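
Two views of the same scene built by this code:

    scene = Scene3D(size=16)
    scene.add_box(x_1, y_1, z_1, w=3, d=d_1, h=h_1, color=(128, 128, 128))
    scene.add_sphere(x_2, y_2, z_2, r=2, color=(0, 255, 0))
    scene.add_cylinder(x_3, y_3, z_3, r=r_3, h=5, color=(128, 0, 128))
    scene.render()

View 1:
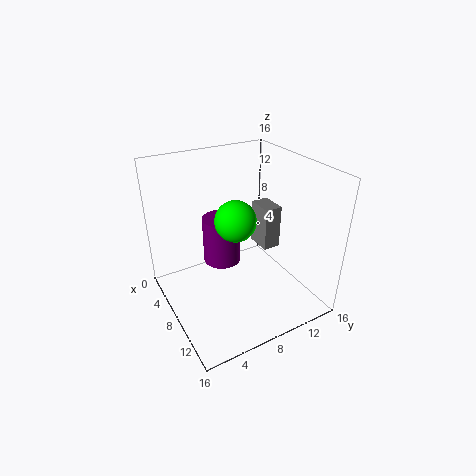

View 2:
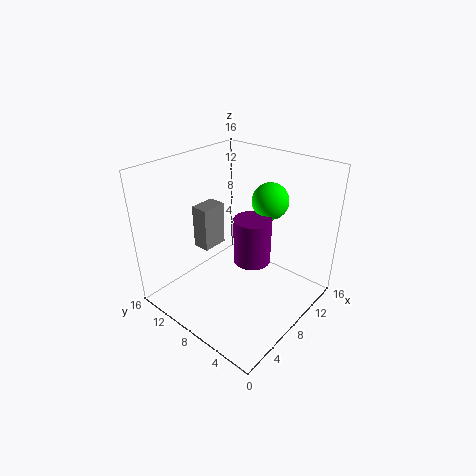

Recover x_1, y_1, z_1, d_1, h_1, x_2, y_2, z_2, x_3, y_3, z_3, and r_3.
x_1 = 6
y_1 = 11
z_1 = 6
d_1 = 2
h_1 = 5
x_2 = 11
y_2 = 6
z_2 = 12
x_3 = 8
y_3 = 6
z_3 = 6
r_3 = 2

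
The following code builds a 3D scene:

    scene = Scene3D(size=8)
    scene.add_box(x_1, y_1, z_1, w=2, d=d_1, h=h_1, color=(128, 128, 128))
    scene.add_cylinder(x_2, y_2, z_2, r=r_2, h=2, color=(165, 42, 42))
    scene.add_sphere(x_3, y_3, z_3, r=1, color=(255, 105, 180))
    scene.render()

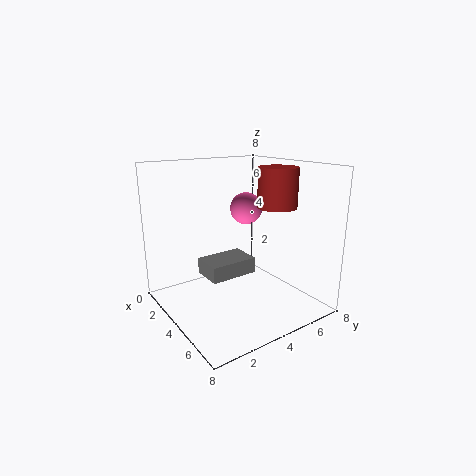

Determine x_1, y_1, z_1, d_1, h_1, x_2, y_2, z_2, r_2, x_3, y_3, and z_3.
x_1 = 1; y_1 = 3; z_1 = 1; d_1 = 3; h_1 = 1; x_2 = 6; y_2 = 5; z_2 = 6; r_2 = 1; x_3 = 2; y_3 = 6; z_3 = 5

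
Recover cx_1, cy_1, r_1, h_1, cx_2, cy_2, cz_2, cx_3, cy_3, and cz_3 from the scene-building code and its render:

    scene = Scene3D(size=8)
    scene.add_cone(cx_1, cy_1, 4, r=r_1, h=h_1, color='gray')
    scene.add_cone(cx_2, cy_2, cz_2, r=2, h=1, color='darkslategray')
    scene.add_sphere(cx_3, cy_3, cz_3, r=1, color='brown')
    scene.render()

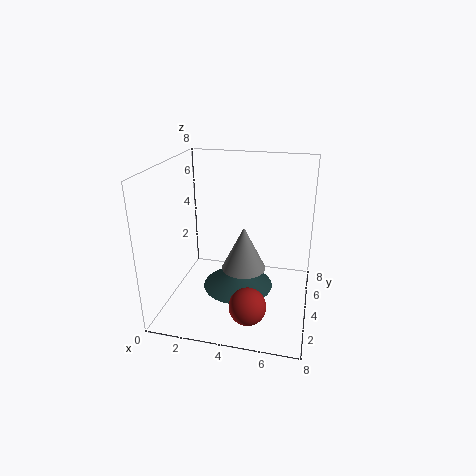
cx_1 = 5, cy_1 = 1, r_1 = 1, h_1 = 2, cx_2 = 4, cy_2 = 4, cz_2 = 1, cx_3 = 5, cy_3 = 2, cz_3 = 1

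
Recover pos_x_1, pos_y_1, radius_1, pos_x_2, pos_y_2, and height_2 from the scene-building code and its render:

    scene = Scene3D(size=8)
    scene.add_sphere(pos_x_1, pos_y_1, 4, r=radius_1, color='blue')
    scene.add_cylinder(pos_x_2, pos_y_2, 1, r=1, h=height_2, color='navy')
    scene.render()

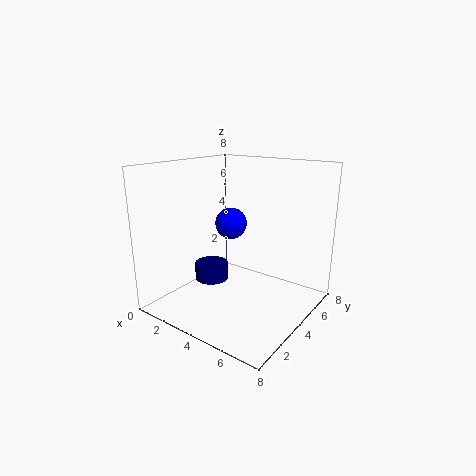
pos_x_1 = 2, pos_y_1 = 6, radius_1 = 1, pos_x_2 = 2, pos_y_2 = 4, height_2 = 1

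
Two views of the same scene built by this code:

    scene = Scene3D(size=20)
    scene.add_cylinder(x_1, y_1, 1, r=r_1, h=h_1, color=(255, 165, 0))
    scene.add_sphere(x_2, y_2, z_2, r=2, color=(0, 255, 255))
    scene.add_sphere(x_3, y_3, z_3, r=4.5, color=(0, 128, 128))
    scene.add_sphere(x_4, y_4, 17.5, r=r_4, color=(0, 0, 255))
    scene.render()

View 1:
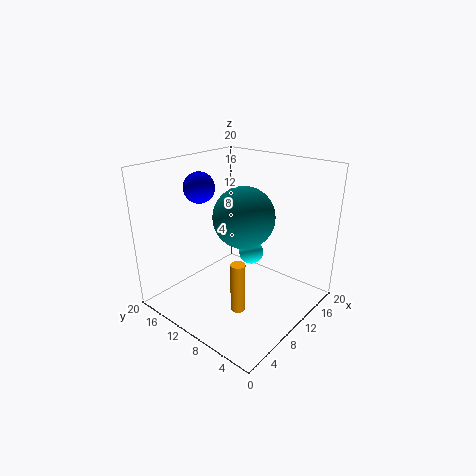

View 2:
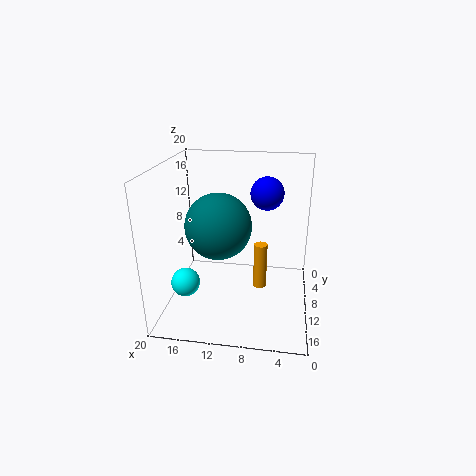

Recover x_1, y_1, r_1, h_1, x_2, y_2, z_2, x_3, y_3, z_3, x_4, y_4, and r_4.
x_1 = 7
y_1 = 7.5
r_1 = 1
h_1 = 7
x_2 = 17
y_2 = 13
z_2 = 4
x_3 = 12.5
y_3 = 11
z_3 = 12
x_4 = 6
y_4 = 13
r_4 = 2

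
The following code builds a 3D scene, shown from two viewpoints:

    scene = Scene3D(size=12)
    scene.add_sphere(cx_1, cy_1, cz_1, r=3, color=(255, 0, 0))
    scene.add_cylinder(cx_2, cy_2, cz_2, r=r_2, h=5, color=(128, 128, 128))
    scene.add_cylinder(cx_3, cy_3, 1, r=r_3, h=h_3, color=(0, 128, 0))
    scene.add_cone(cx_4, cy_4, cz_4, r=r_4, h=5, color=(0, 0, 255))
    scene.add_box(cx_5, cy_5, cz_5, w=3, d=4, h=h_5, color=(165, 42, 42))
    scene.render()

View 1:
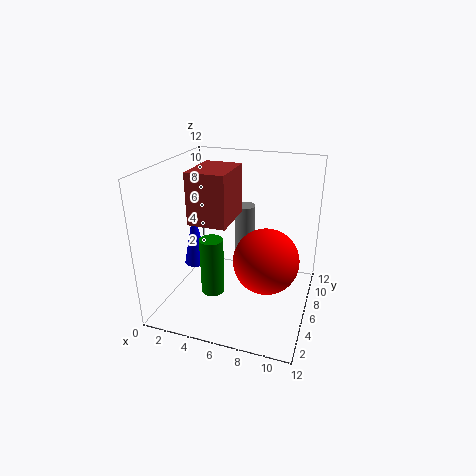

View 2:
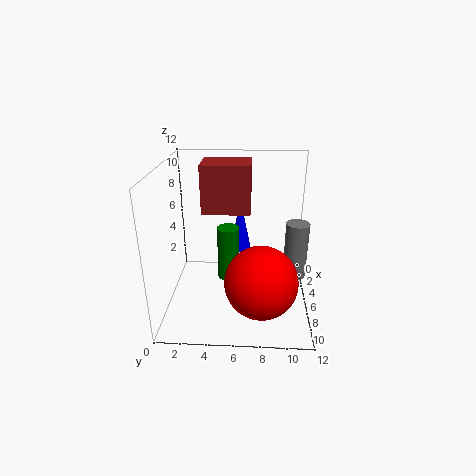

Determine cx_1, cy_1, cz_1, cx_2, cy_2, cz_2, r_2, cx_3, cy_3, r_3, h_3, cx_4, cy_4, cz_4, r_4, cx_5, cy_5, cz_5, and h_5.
cx_1 = 8; cy_1 = 8; cz_1 = 3; cx_2 = 5; cy_2 = 11; cz_2 = 2; r_2 = 1; cx_3 = 4; cy_3 = 5; r_3 = 1; h_3 = 5; cx_4 = 2; cy_4 = 6; cz_4 = 3; r_4 = 1; cx_5 = 3; cy_5 = 3; cz_5 = 8; h_5 = 4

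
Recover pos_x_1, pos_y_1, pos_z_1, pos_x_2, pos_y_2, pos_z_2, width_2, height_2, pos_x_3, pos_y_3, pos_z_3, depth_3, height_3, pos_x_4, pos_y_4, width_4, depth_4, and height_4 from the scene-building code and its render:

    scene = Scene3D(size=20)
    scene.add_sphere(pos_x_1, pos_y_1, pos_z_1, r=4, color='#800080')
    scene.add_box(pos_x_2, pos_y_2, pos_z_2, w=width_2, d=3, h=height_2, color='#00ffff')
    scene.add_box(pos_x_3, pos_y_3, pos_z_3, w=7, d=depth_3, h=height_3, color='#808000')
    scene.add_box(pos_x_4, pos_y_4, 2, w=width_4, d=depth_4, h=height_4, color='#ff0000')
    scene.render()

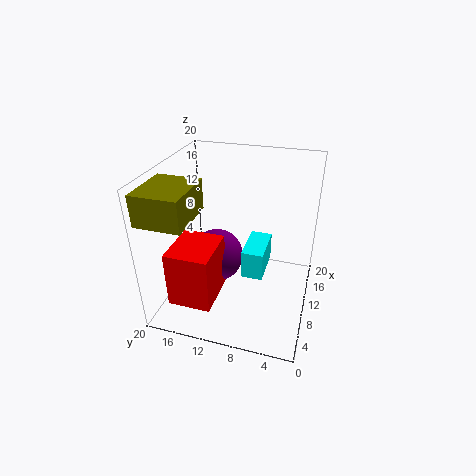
pos_x_1 = 12, pos_y_1 = 14, pos_z_1 = 5, pos_x_2 = 8, pos_y_2 = 6, pos_z_2 = 5, width_2 = 6, height_2 = 4, pos_x_3 = 1, pos_y_3 = 14, pos_z_3 = 15, depth_3 = 6, height_3 = 4, pos_x_4 = 3, pos_y_4 = 12, width_4 = 7, depth_4 = 6, height_4 = 8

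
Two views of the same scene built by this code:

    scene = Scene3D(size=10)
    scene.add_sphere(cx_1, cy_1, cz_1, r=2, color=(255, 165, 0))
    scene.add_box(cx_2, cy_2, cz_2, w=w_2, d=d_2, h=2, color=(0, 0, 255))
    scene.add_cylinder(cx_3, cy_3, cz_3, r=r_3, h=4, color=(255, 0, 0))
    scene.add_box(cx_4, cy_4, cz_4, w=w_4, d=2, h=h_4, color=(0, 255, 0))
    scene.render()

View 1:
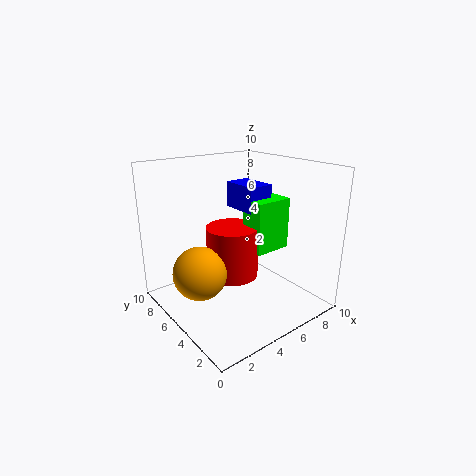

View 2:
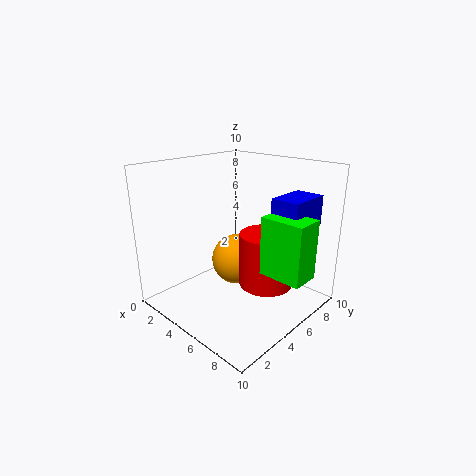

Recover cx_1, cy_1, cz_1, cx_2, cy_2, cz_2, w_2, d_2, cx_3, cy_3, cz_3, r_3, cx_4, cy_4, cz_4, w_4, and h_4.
cx_1 = 3, cy_1 = 7, cz_1 = 2, cx_2 = 7, cy_2 = 6, cz_2 = 6, w_2 = 2, d_2 = 3, cx_3 = 6, cy_3 = 7, cz_3 = 1, r_3 = 2, cx_4 = 7, cy_4 = 5, cz_4 = 3, w_4 = 3, h_4 = 4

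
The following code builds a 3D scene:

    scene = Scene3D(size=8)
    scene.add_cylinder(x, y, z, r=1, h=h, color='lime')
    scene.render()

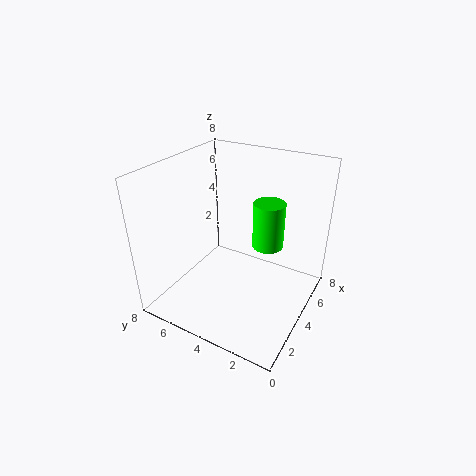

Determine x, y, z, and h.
x = 7, y = 3.5, z = 2, h = 3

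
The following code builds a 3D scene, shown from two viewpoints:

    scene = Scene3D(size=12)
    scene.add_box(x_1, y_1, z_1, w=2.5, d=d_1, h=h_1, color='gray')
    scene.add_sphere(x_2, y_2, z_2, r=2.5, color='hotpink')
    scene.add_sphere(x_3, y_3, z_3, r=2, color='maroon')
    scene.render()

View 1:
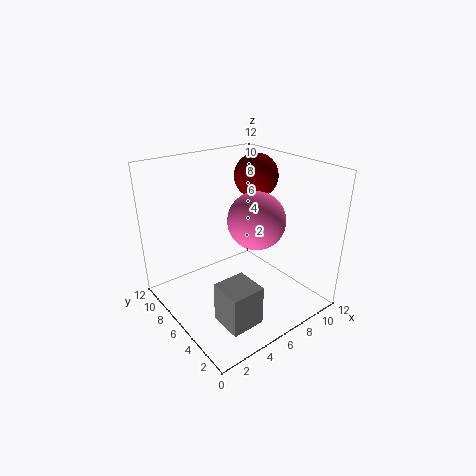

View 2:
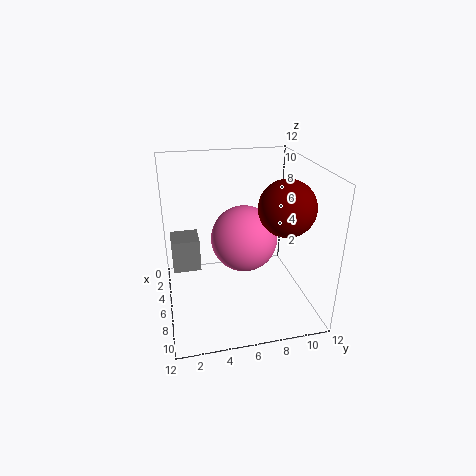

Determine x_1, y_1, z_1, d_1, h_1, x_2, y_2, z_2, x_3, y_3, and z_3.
x_1 = 1.5, y_1 = 0.5, z_1 = 2, d_1 = 2.5, h_1 = 3, x_2 = 8, y_2 = 6, z_2 = 7, x_3 = 10, y_3 = 8.5, z_3 = 10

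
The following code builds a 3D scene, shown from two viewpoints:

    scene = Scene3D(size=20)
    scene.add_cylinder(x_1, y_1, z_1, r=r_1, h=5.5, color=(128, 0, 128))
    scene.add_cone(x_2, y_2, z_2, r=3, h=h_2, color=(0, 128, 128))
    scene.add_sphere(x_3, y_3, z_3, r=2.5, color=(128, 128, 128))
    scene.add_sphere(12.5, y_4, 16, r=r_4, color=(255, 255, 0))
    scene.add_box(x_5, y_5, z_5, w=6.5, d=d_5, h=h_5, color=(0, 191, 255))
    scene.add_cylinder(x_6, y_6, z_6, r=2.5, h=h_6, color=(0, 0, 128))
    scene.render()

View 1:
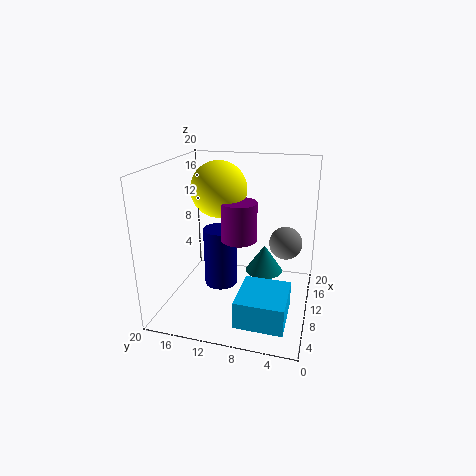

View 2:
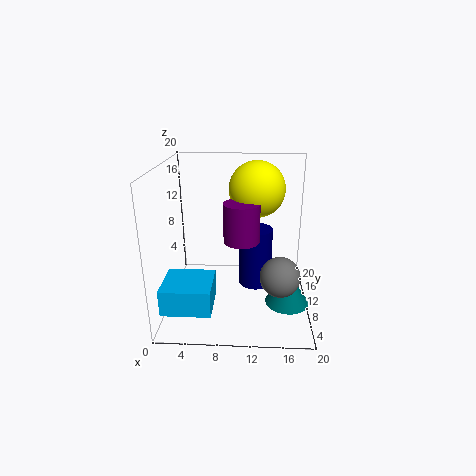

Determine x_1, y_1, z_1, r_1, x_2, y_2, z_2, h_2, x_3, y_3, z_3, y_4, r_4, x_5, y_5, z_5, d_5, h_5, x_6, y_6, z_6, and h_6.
x_1 = 10.5; y_1 = 10; z_1 = 9.5; r_1 = 2.5; x_2 = 17; y_2 = 7.5; z_2 = 1.5; h_2 = 4.5; x_3 = 15.5; y_3 = 4; z_3 = 7.5; y_4 = 13.5; r_4 = 4; x_5 = 0.5; y_5 = 2; z_5 = 2.5; d_5 = 6; h_5 = 3.5; x_6 = 12.5; y_6 = 13.5; z_6 = 1; h_6 = 9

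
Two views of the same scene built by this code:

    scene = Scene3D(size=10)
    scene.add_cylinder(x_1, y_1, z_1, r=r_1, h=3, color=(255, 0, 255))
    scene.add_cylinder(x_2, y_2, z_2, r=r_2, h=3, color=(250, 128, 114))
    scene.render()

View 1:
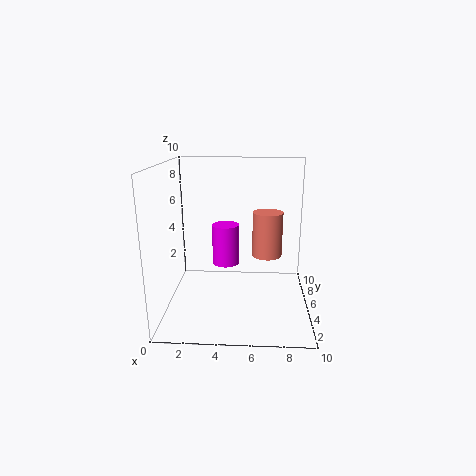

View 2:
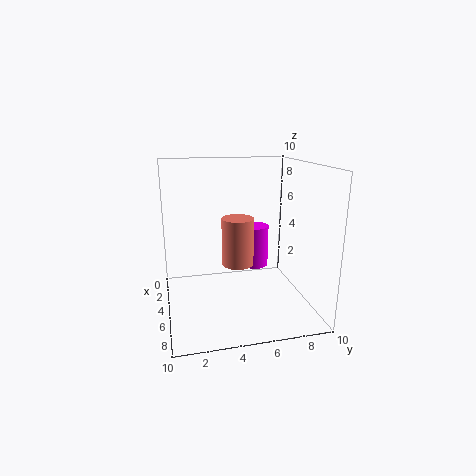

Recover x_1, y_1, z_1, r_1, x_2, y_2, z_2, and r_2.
x_1 = 4
y_1 = 6.5
z_1 = 2.5
r_1 = 1
x_2 = 7
y_2 = 4.5
z_2 = 4
r_2 = 1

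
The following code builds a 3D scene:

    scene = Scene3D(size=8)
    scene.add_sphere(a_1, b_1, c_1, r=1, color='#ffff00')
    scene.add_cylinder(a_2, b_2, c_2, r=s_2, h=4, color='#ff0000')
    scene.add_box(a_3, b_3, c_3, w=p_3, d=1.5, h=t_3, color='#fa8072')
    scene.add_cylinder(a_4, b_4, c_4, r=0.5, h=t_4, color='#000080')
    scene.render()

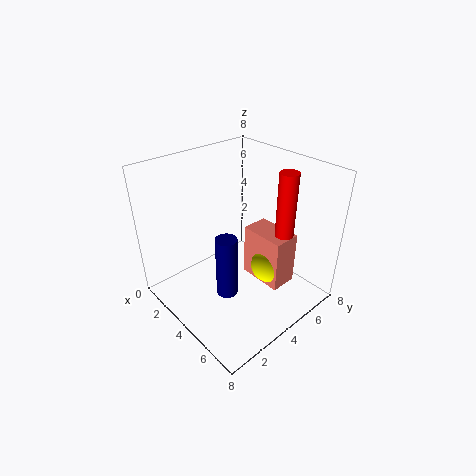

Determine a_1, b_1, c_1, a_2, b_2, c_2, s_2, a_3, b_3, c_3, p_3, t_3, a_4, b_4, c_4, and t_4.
a_1 = 5.5
b_1 = 5
c_1 = 2.5
a_2 = 6
b_2 = 5.5
c_2 = 4
s_2 = 0.5
a_3 = 4
b_3 = 4.5
c_3 = 1.5
p_3 = 2.5
t_3 = 3
a_4 = 6
b_4 = 1.5
c_4 = 3
t_4 = 3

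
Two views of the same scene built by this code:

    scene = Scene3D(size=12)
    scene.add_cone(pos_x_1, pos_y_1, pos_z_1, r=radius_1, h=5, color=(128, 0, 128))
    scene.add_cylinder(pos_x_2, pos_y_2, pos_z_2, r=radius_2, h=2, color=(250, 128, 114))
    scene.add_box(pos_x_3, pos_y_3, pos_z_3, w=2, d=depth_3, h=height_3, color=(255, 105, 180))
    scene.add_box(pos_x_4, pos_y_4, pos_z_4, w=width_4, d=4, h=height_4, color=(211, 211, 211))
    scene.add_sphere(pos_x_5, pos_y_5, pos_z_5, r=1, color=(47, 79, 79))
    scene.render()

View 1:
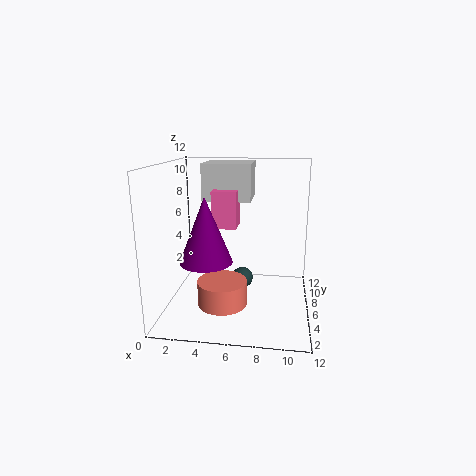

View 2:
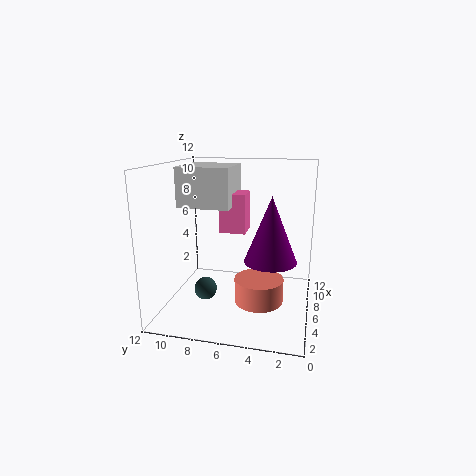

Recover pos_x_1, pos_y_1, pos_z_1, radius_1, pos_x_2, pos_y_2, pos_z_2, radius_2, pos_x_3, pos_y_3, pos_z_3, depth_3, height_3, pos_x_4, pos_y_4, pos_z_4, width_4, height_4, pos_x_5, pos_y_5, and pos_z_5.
pos_x_1 = 4, pos_y_1 = 3, pos_z_1 = 5, radius_1 = 2, pos_x_2 = 5, pos_y_2 = 4, pos_z_2 = 1, radius_2 = 2, pos_x_3 = 4, pos_y_3 = 5, pos_z_3 = 7, depth_3 = 2, height_3 = 3, pos_x_4 = 3, pos_y_4 = 6, pos_z_4 = 9, width_4 = 4, height_4 = 3, pos_x_5 = 6, pos_y_5 = 9, pos_z_5 = 1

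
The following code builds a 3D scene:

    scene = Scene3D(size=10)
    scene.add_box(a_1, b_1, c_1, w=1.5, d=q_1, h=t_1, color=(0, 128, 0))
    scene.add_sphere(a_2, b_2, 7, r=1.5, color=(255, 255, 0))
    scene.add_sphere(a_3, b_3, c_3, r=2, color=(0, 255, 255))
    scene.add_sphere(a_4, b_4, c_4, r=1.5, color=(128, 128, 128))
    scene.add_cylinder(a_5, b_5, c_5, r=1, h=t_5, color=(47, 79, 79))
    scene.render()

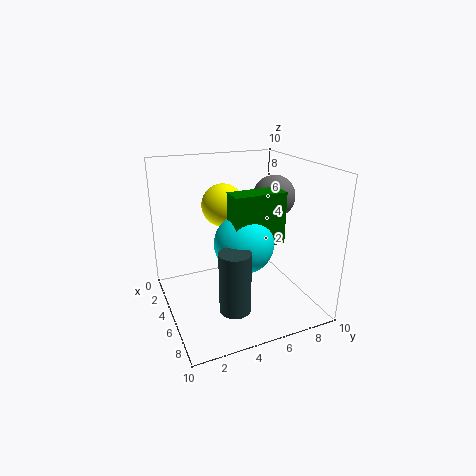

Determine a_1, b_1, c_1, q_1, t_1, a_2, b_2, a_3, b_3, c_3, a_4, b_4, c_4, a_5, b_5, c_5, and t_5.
a_1 = 5.5; b_1 = 4; c_1 = 5; q_1 = 3.5; t_1 = 3.5; a_2 = 3.5; b_2 = 4.5; a_3 = 6; b_3 = 5; c_3 = 5; a_4 = 4.5; b_4 = 8; c_4 = 7.5; a_5 = 8; b_5 = 3.5; c_5 = 1.5; t_5 = 4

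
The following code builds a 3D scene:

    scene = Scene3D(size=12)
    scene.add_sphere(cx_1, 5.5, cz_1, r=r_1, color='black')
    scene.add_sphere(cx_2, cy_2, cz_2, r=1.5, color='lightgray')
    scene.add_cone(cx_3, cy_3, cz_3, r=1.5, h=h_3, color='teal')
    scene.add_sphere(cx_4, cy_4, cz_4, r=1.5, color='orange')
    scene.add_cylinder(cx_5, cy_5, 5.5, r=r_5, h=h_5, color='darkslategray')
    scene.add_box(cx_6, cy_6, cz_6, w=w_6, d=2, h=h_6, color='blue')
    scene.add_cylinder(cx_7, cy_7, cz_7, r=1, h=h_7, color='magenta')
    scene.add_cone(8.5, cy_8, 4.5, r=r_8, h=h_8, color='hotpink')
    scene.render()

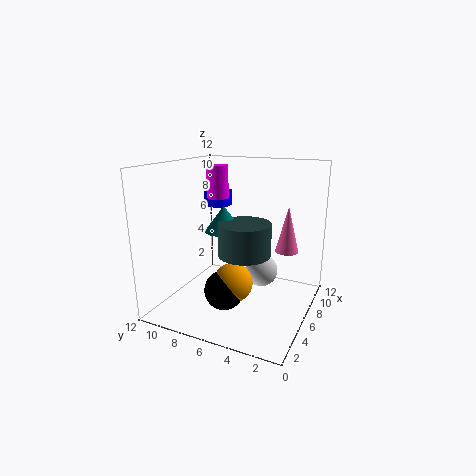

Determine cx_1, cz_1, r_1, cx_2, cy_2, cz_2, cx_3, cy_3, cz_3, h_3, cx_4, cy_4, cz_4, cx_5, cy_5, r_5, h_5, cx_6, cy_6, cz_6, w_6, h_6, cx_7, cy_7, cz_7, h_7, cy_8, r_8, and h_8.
cx_1 = 2.5, cz_1 = 3, r_1 = 1.5, cx_2 = 9, cy_2 = 5, cz_2 = 2, cx_3 = 4.5, cy_3 = 6.5, cz_3 = 7, h_3 = 2, cx_4 = 3, cy_4 = 5, cz_4 = 3.5, cx_5 = 4, cy_5 = 4.5, r_5 = 2, h_5 = 2.5, cx_6 = 9, cy_6 = 9, cz_6 = 7.5, w_6 = 2, h_6 = 1.5, cx_7 = 9, cy_7 = 9.5, cz_7 = 8.5, h_7 = 3, cy_8 = 2.5, r_8 = 1, h_8 = 4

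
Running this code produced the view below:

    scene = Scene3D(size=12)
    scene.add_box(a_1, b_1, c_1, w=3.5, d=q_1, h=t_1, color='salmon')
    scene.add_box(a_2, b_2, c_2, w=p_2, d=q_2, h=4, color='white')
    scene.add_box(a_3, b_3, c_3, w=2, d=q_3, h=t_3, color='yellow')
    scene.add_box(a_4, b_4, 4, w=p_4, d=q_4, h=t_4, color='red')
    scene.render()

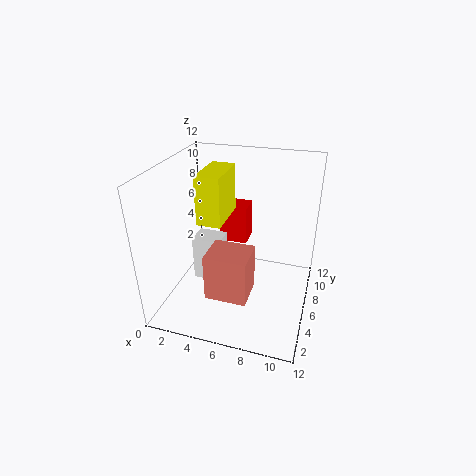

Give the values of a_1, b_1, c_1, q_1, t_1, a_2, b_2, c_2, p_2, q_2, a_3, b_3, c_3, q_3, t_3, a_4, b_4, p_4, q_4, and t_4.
a_1 = 4
b_1 = 3
c_1 = 1.5
q_1 = 3
t_1 = 4
a_2 = 2
b_2 = 5.5
c_2 = 1.5
p_2 = 2.5
q_2 = 2
a_3 = 3
b_3 = 4.5
c_3 = 7.5
q_3 = 4
t_3 = 4
a_4 = 3.5
b_4 = 8.5
p_4 = 2.5
q_4 = 2
t_4 = 3.5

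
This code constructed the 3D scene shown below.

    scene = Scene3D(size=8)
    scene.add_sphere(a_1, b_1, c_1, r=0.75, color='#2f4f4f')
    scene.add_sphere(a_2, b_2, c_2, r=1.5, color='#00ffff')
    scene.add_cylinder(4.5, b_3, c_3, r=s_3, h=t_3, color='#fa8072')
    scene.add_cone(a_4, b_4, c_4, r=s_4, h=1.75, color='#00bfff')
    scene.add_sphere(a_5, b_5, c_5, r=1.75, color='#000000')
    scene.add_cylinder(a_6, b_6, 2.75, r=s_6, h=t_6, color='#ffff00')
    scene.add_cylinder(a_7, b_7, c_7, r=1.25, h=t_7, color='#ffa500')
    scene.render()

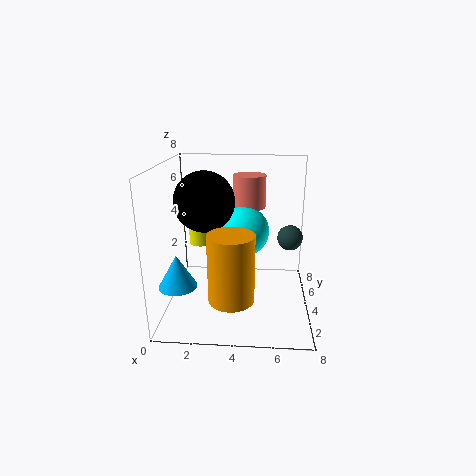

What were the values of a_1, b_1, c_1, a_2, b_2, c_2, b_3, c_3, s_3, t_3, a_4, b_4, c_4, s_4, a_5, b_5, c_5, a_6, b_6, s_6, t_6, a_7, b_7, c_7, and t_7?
a_1 = 7; b_1 = 5.5; c_1 = 3.5; a_2 = 4.25; b_2 = 5.75; c_2 = 3.75; b_3 = 6.75; c_3 = 5; s_3 = 1; t_3 = 2; a_4 = 1; b_4 = 2; c_4 = 2; s_4 = 1; a_5 = 2; b_5 = 5; c_5 = 5.75; a_6 = 1.5; b_6 = 6.25; s_6 = 0.75; t_6 = 1.25; a_7 = 3.75; b_7 = 2.5; c_7 = 1; t_7 = 3.75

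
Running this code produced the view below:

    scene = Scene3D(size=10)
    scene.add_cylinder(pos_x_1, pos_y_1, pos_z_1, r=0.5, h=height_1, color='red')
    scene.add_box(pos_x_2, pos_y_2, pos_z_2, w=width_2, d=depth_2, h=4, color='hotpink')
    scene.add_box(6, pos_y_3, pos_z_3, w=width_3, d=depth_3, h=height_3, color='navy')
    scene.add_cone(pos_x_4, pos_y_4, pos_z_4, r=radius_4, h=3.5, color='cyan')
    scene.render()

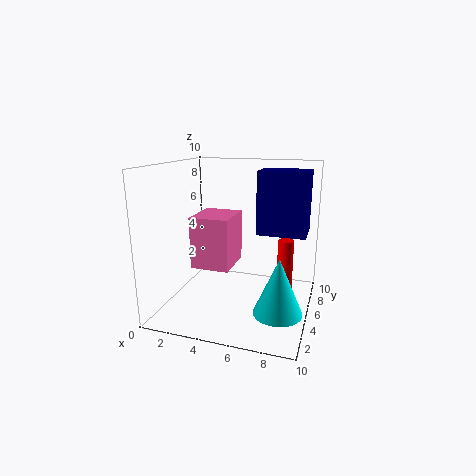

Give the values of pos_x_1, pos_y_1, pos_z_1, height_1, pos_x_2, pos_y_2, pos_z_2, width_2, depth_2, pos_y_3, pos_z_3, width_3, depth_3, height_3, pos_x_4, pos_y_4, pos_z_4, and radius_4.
pos_x_1 = 8.5, pos_y_1 = 4, pos_z_1 = 1.5, height_1 = 4, pos_x_2 = 1, pos_y_2 = 5.5, pos_z_2 = 2, width_2 = 3, depth_2 = 3.5, pos_y_3 = 6, pos_z_3 = 5, width_3 = 3.5, depth_3 = 2.5, height_3 = 4.5, pos_x_4 = 8.5, pos_y_4 = 2, pos_z_4 = 1.5, radius_4 = 1.5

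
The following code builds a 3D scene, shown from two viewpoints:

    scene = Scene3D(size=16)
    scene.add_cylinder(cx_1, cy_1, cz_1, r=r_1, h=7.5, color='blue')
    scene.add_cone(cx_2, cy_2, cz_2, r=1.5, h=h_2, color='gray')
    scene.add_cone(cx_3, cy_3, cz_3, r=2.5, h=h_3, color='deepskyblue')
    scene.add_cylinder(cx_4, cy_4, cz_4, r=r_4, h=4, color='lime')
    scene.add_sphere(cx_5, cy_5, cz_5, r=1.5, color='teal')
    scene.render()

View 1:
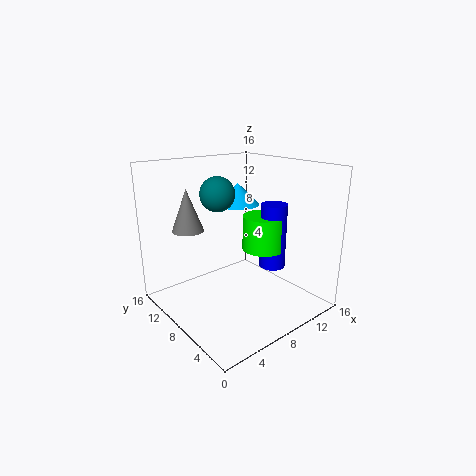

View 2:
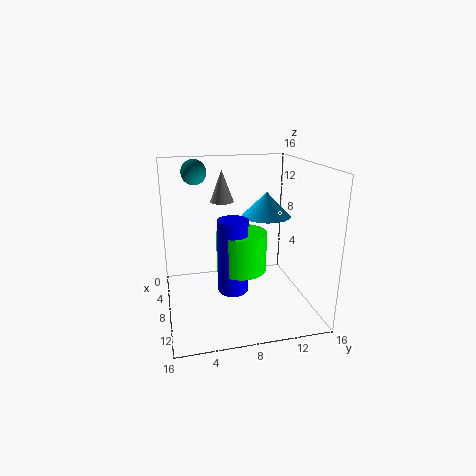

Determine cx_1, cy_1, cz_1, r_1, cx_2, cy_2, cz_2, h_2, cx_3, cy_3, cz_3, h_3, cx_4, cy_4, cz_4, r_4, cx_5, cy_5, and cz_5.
cx_1 = 12; cy_1 = 6.5; cz_1 = 4; r_1 = 1.5; cx_2 = 1.5; cy_2 = 7.5; cz_2 = 10.5; h_2 = 4; cx_3 = 10; cy_3 = 10.5; cz_3 = 11; h_3 = 2.5; cx_4 = 11.5; cy_4 = 7.5; cz_4 = 6; r_4 = 2.5; cx_5 = 2.5; cy_5 = 4; cz_5 = 14.5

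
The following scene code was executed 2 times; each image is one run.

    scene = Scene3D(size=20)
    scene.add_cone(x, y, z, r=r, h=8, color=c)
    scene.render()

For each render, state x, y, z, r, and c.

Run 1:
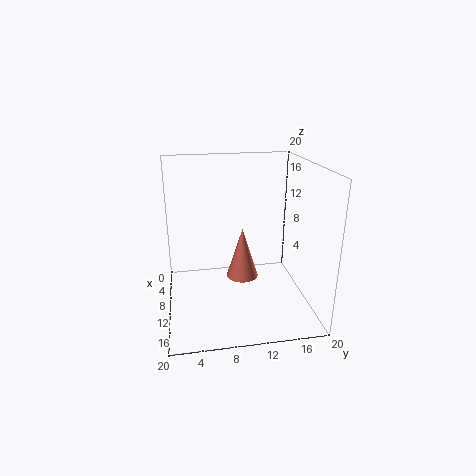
x = 5.5
y = 11.5
z = 1.5
r = 2.5
c = 'salmon'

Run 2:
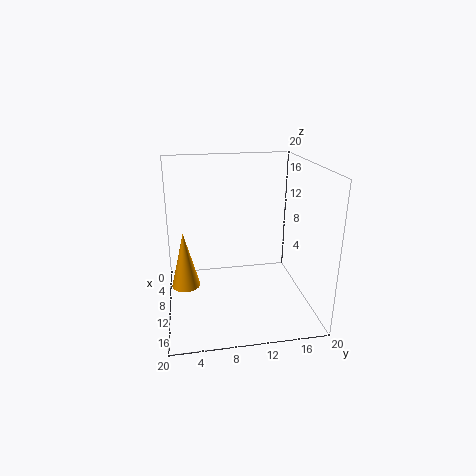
x = 9.5
y = 2.5
z = 3
r = 2
c = 'orange'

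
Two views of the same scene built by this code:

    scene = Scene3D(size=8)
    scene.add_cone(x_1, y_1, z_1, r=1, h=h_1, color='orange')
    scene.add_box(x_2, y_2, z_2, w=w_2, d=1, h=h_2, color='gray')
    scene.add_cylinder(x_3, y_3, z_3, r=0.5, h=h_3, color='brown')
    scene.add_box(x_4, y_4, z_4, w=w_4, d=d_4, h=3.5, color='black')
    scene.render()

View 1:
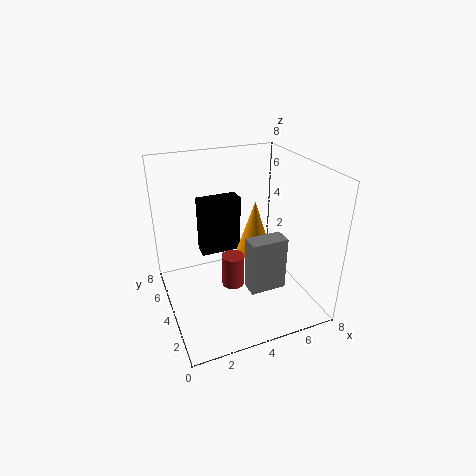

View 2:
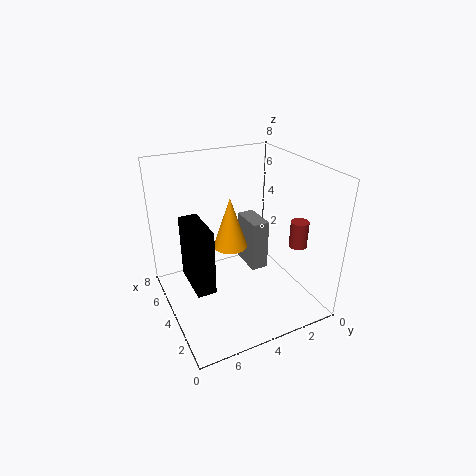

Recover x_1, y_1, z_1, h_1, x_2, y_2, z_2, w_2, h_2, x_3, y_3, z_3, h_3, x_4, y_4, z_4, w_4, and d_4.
x_1 = 5
y_1 = 4
z_1 = 3
h_1 = 3
x_2 = 4
y_2 = 2
z_2 = 1.5
w_2 = 2
h_2 = 3
x_3 = 2.5
y_3 = 1
z_3 = 3.5
h_3 = 1.5
x_4 = 2.5
y_4 = 6
z_4 = 2
w_4 = 2.5
d_4 = 1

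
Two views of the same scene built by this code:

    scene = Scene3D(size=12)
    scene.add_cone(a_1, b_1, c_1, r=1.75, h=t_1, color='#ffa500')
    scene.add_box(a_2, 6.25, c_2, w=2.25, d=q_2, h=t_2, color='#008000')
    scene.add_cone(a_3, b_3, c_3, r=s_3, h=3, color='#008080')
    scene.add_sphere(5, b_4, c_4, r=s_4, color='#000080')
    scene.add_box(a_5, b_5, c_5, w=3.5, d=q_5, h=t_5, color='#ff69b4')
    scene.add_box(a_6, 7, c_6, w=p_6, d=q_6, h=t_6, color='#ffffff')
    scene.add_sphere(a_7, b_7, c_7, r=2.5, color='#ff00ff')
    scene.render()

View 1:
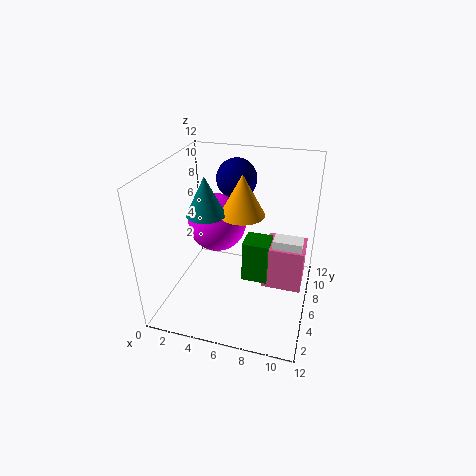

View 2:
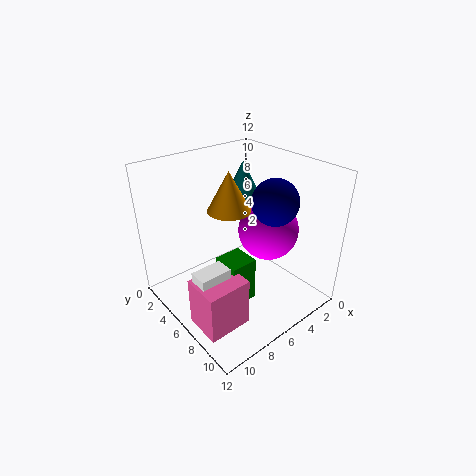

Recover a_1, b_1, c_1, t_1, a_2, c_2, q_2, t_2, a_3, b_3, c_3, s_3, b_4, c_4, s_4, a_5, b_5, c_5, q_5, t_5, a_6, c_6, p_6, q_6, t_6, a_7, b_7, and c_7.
a_1 = 6.5; b_1 = 5.5; c_1 = 8.5; t_1 = 3.25; a_2 = 6.25; c_2 = 1.5; q_2 = 2.25; t_2 = 3.75; a_3 = 4; b_3 = 4.25; c_3 = 8.75; s_3 = 1.5; b_4 = 9; c_4 = 10; s_4 = 1.75; a_5 = 8; b_5 = 6.75; c_5 = 0.75; q_5 = 3; t_5 = 4; a_6 = 8.75; c_6 = 1.75; p_6 = 2.5; q_6 = 1.5; t_6 = 3.75; a_7 = 3.75; b_7 = 7.25; c_7 = 6.5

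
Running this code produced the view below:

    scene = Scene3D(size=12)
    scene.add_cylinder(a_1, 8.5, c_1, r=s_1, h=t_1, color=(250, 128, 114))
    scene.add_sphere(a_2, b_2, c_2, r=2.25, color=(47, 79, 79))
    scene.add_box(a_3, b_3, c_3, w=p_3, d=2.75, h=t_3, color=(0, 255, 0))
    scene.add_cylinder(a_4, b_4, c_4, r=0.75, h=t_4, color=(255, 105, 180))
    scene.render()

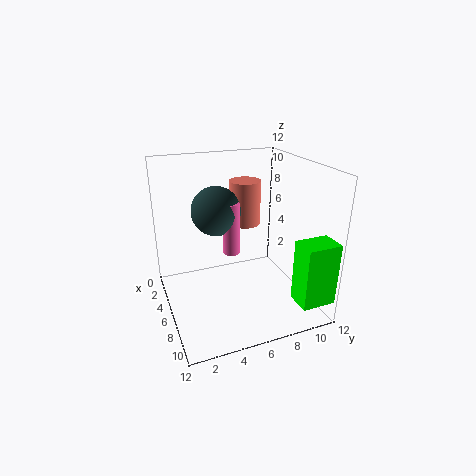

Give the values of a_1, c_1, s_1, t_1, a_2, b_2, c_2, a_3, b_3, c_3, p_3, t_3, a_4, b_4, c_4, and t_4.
a_1 = 1.5
c_1 = 5.25
s_1 = 1.5
t_1 = 4.25
a_2 = 2.5
b_2 = 5.25
c_2 = 7.25
a_3 = 10
b_3 = 9
c_3 = 2
p_3 = 2
t_3 = 5
a_4 = 3.75
b_4 = 6.25
c_4 = 3.5
t_4 = 4.75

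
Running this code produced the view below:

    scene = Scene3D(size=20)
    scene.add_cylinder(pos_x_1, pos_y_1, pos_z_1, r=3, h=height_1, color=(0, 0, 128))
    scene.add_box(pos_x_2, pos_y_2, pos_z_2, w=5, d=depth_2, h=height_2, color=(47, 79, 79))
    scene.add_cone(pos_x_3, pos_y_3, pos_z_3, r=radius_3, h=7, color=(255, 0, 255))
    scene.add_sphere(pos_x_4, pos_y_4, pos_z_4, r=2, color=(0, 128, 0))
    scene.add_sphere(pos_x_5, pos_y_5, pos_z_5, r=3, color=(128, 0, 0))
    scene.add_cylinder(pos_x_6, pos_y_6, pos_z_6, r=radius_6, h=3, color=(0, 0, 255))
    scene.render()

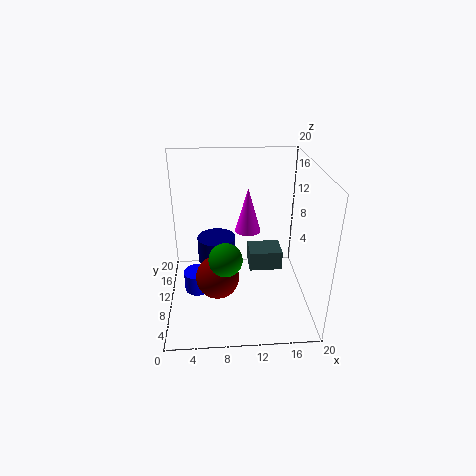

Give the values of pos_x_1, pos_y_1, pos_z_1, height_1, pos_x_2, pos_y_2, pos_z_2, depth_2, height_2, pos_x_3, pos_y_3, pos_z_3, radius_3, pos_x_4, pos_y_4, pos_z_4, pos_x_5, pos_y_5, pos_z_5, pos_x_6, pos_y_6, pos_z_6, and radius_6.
pos_x_1 = 7, pos_y_1 = 16, pos_z_1 = 3, height_1 = 4, pos_x_2 = 12, pos_y_2 = 12, pos_z_2 = 3, depth_2 = 4, height_2 = 3, pos_x_3 = 12, pos_y_3 = 16, pos_z_3 = 8, radius_3 = 2, pos_x_4 = 8, pos_y_4 = 3, pos_z_4 = 11, pos_x_5 = 7, pos_y_5 = 8, pos_z_5 = 5, pos_x_6 = 4, pos_y_6 = 11, pos_z_6 = 1, radius_6 = 2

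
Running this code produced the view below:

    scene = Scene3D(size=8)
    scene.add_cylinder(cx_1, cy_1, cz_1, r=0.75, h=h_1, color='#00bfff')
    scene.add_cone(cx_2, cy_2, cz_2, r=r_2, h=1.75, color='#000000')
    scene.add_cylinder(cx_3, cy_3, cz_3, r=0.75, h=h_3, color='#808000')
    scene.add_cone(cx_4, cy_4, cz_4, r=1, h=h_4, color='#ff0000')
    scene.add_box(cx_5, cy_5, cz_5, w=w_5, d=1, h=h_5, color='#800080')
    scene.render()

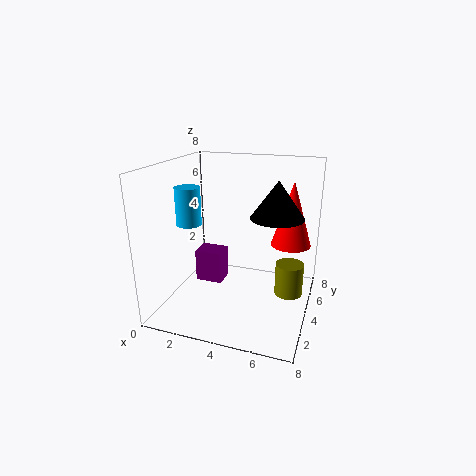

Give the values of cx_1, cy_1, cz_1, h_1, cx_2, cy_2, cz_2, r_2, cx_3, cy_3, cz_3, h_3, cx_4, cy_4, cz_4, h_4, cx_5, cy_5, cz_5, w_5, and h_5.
cx_1 = 0.75
cy_1 = 4.5
cz_1 = 4.25
h_1 = 2.25
cx_2 = 6.5
cy_2 = 2.25
cz_2 = 6
r_2 = 1.25
cx_3 = 7
cy_3 = 3.75
cz_3 = 1.25
h_3 = 1.75
cx_4 = 7
cy_4 = 3.5
cz_4 = 4.25
h_4 = 3.25
cx_5 = 3
cy_5 = 0.75
cz_5 = 3
w_5 = 1.25
h_5 = 1.5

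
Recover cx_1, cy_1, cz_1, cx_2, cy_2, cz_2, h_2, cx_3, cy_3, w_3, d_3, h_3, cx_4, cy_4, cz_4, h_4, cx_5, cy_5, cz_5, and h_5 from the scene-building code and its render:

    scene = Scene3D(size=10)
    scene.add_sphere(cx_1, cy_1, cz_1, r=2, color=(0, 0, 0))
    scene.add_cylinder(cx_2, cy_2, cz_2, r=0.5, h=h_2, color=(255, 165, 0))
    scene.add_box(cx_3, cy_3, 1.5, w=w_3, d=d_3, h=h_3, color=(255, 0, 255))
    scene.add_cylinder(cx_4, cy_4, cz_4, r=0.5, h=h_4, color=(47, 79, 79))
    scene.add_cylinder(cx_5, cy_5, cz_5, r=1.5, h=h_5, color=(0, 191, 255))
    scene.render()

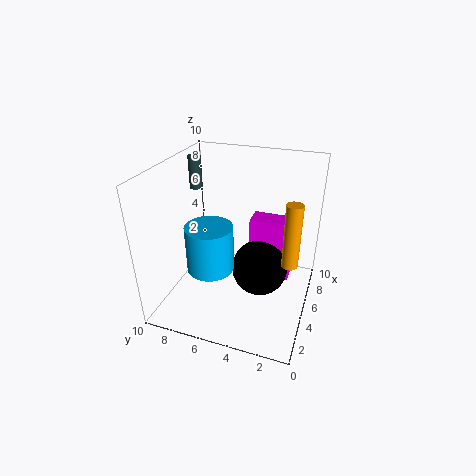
cx_1 = 5.5
cy_1 = 3.5
cz_1 = 2.5
cx_2 = 3
cy_2 = 1
cz_2 = 5
h_2 = 4
cx_3 = 6
cy_3 = 1.5
w_3 = 1.5
d_3 = 3
h_3 = 4.5
cx_4 = 8
cy_4 = 9.5
cz_4 = 7
h_4 = 2.5
cx_5 = 2.5
cy_5 = 6
cz_5 = 4
h_5 = 3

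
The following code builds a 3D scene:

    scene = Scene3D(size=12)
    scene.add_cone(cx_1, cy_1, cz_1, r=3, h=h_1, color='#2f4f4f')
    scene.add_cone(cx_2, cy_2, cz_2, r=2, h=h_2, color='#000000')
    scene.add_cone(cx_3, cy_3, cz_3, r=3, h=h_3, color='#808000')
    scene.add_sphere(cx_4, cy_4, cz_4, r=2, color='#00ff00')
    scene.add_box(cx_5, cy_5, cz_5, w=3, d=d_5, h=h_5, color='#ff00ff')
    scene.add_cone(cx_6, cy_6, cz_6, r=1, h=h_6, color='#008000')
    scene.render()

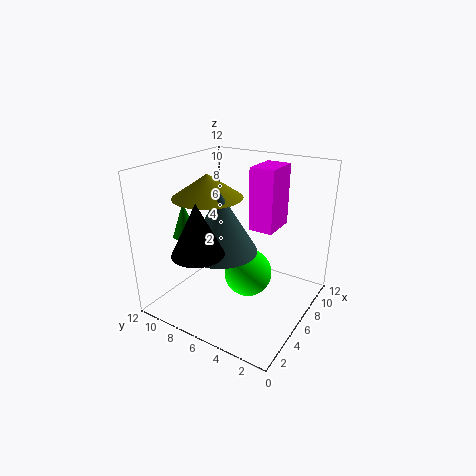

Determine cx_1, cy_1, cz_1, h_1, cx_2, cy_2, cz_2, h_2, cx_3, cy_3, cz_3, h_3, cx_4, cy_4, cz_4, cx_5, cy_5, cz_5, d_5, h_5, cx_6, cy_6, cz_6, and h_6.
cx_1 = 5; cy_1 = 7; cz_1 = 5; h_1 = 5; cx_2 = 2; cy_2 = 7; cz_2 = 6; h_2 = 4; cx_3 = 6; cy_3 = 9; cz_3 = 9; h_3 = 2; cx_4 = 6; cy_4 = 5; cz_4 = 3; cx_5 = 6; cy_5 = 3; cz_5 = 7; d_5 = 2; h_5 = 5; cx_6 = 4; cy_6 = 10; cz_6 = 6; h_6 = 3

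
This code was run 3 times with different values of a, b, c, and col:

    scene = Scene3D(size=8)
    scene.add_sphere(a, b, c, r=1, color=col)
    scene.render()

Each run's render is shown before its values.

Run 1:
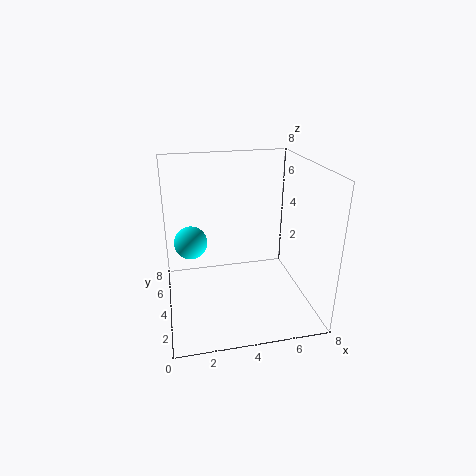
a = 1.5, b = 6, c = 3, col = 'cyan'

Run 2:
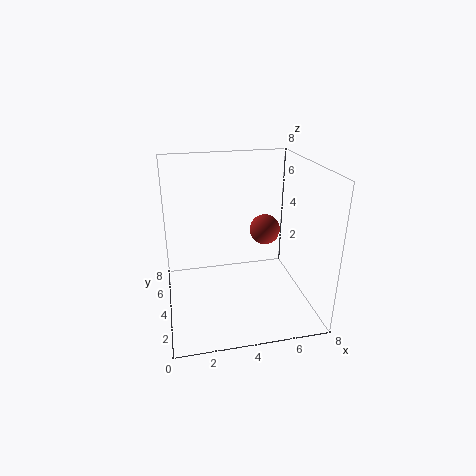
a = 6.5, b = 7, c = 3, col = 'brown'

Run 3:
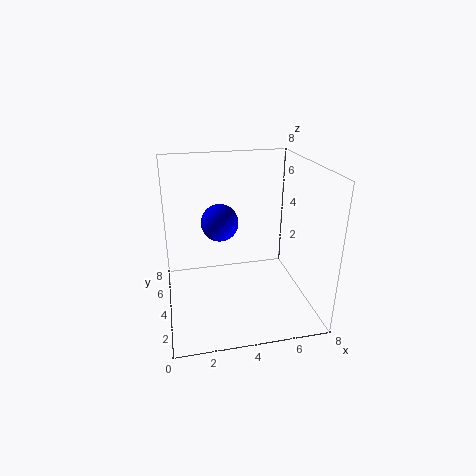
a = 3, b = 4, c = 5, col = 'blue'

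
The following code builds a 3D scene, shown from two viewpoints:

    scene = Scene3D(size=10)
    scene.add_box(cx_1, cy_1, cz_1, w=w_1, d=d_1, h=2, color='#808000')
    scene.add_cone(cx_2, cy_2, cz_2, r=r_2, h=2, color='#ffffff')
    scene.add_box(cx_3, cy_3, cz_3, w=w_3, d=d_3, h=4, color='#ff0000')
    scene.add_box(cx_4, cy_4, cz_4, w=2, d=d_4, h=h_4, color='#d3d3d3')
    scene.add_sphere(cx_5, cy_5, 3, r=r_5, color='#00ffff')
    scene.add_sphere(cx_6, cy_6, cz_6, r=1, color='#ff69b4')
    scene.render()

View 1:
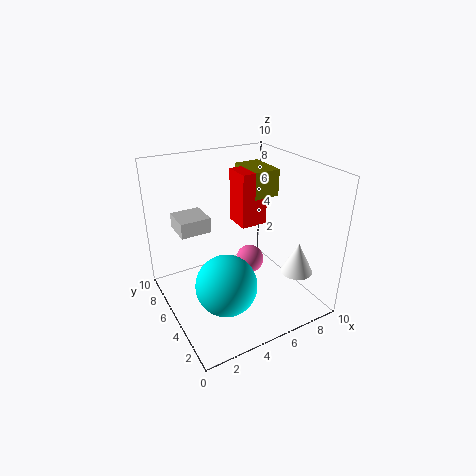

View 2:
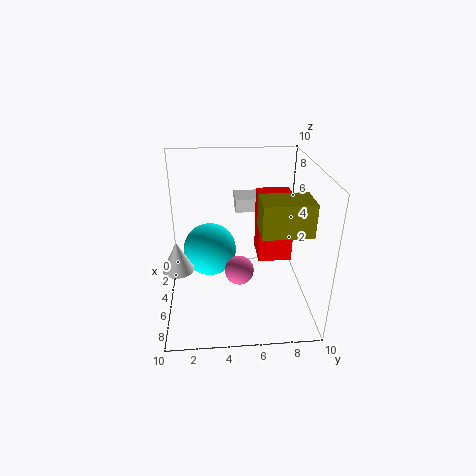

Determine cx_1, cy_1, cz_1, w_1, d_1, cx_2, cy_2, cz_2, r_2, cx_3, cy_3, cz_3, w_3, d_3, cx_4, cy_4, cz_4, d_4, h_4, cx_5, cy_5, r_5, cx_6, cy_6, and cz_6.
cx_1 = 7; cy_1 = 6; cz_1 = 7; w_1 = 2; d_1 = 3; cx_2 = 7; cy_2 = 1; cz_2 = 4; r_2 = 1; cx_3 = 6; cy_3 = 6; cz_3 = 5; w_3 = 2; d_3 = 2; cx_4 = 1; cy_4 = 5; cz_4 = 6; d_4 = 2; h_4 = 1; cx_5 = 3; cy_5 = 3; r_5 = 2; cx_6 = 6; cy_6 = 5; cz_6 = 3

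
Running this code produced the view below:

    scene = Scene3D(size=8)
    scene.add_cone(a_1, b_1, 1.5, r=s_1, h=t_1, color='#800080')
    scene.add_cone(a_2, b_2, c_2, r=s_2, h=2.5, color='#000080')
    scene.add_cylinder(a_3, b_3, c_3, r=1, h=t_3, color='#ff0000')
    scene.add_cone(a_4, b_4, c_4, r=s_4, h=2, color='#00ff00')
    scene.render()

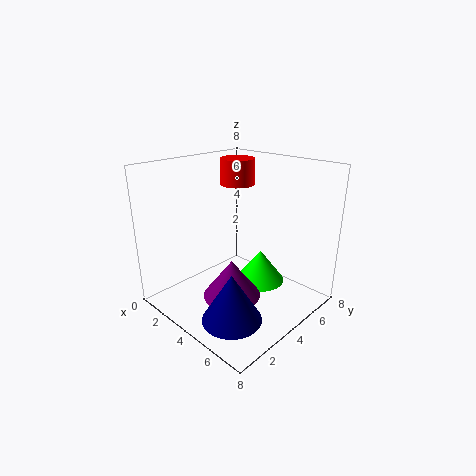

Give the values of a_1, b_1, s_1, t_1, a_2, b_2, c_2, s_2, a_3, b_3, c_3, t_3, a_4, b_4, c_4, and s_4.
a_1 = 5, b_1 = 2.5, s_1 = 1.5, t_1 = 2, a_2 = 6, b_2 = 1.5, c_2 = 1, s_2 = 1.5, a_3 = 2.5, b_3 = 5.5, c_3 = 6.5, t_3 = 1.5, a_4 = 4, b_4 = 6, c_4 = 0.5, s_4 = 1.5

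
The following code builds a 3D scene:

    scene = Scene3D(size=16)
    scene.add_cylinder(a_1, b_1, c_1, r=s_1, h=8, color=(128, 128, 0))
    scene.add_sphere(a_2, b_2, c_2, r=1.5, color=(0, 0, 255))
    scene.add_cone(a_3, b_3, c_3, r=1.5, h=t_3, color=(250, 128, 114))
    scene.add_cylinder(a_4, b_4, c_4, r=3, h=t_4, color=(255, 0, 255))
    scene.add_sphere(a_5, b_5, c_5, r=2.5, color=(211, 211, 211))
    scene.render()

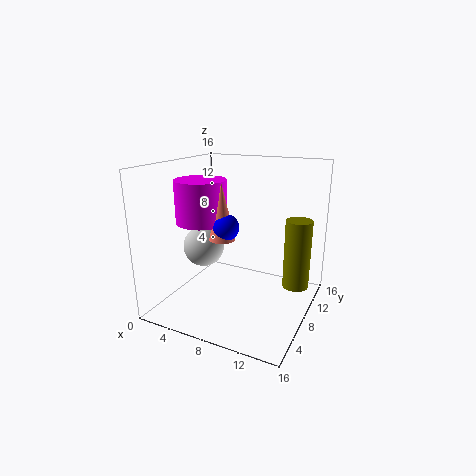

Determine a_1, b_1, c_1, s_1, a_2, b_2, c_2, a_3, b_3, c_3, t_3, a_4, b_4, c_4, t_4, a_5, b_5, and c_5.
a_1 = 14, b_1 = 11, c_1 = 2, s_1 = 1.5, a_2 = 6.5, b_2 = 8, c_2 = 9, a_3 = 6, b_3 = 8, c_3 = 7.5, t_3 = 6.5, a_4 = 3, b_4 = 8.5, c_4 = 9, t_4 = 5, a_5 = 2.5, b_5 = 9.5, c_5 = 5.5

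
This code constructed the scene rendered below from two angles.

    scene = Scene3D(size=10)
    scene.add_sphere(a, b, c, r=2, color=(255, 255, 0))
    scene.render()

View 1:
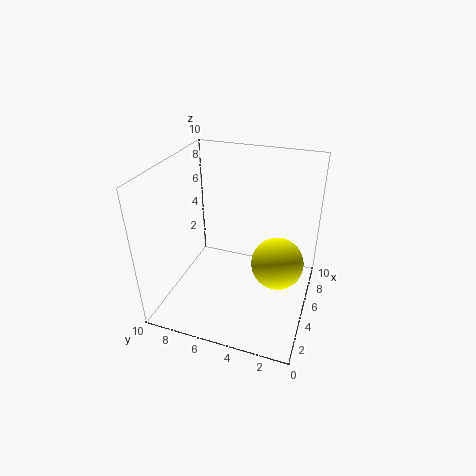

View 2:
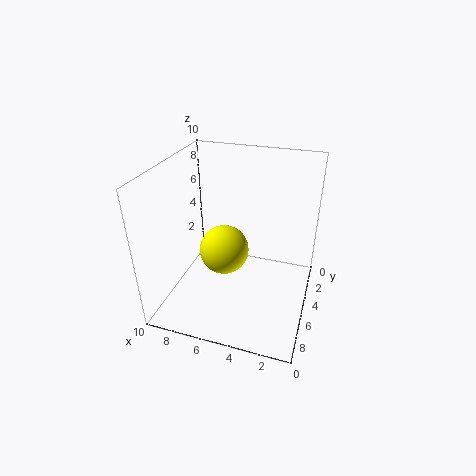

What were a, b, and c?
a = 7
b = 2.5
c = 2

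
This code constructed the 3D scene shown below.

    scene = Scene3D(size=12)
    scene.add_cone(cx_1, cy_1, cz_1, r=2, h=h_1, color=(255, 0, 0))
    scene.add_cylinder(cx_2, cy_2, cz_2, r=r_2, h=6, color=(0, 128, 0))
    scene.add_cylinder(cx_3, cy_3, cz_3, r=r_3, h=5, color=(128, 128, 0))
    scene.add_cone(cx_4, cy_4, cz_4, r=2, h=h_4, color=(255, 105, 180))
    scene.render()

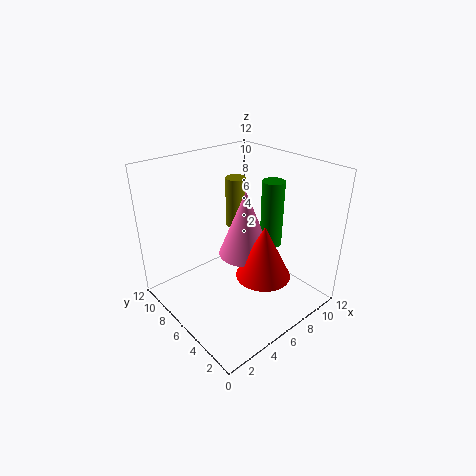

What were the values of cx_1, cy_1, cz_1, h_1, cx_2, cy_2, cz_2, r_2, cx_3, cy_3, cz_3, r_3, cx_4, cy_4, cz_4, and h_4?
cx_1 = 5; cy_1 = 2; cz_1 = 5; h_1 = 4; cx_2 = 10; cy_2 = 6; cz_2 = 4; r_2 = 1; cx_3 = 10; cy_3 = 11; cz_3 = 4; r_3 = 1; cx_4 = 5; cy_4 = 4; cz_4 = 6; h_4 = 5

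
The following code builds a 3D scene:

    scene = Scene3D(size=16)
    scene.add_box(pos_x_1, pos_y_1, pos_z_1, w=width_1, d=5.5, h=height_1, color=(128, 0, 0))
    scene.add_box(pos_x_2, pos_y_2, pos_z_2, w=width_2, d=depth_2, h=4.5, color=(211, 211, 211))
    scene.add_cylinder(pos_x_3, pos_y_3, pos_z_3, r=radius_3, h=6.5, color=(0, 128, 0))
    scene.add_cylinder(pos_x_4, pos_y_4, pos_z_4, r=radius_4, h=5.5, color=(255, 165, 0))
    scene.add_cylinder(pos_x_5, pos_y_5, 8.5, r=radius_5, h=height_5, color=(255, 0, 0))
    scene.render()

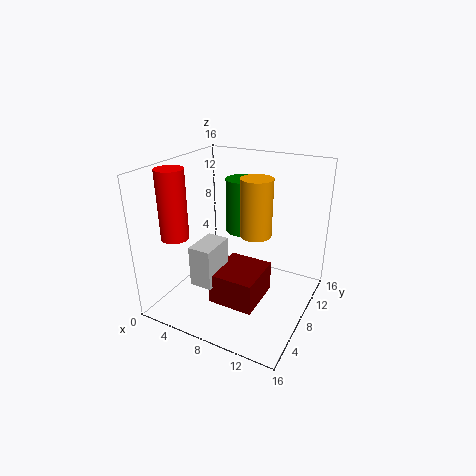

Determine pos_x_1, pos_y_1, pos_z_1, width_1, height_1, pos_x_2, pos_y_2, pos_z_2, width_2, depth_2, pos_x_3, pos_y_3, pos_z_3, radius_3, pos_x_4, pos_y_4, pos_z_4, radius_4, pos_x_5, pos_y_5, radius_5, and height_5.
pos_x_1 = 6.5; pos_y_1 = 4; pos_z_1 = 1.5; width_1 = 5; height_1 = 3.5; pos_x_2 = 4.5; pos_y_2 = 3.5; pos_z_2 = 3.5; width_2 = 2.5; depth_2 = 4; pos_x_3 = 6.5; pos_y_3 = 12; pos_z_3 = 7; radius_3 = 2; pos_x_4 = 11.5; pos_y_4 = 5; pos_z_4 = 10.5; radius_4 = 1.5; pos_x_5 = 2.5; pos_y_5 = 4; radius_5 = 1.5; height_5 = 7.5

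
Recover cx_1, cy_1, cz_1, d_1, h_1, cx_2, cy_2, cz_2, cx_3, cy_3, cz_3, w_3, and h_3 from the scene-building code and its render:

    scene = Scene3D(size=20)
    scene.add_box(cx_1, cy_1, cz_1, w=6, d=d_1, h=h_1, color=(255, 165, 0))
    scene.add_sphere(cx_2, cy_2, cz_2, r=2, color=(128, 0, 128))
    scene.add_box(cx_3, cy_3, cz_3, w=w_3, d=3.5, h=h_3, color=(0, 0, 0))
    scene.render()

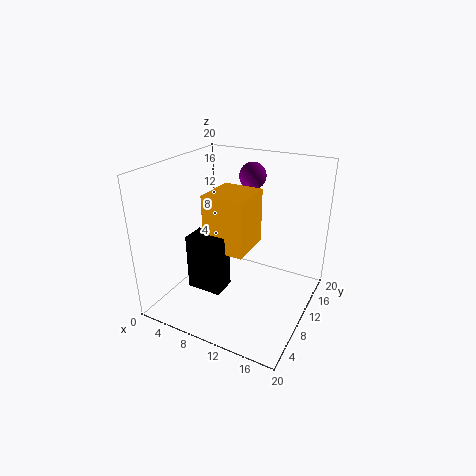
cx_1 = 5.5, cy_1 = 8, cz_1 = 8, d_1 = 6.5, h_1 = 8, cx_2 = 9, cy_2 = 16.5, cz_2 = 17, cx_3 = 4, cy_3 = 6, cz_3 = 2.5, w_3 = 5, h_3 = 8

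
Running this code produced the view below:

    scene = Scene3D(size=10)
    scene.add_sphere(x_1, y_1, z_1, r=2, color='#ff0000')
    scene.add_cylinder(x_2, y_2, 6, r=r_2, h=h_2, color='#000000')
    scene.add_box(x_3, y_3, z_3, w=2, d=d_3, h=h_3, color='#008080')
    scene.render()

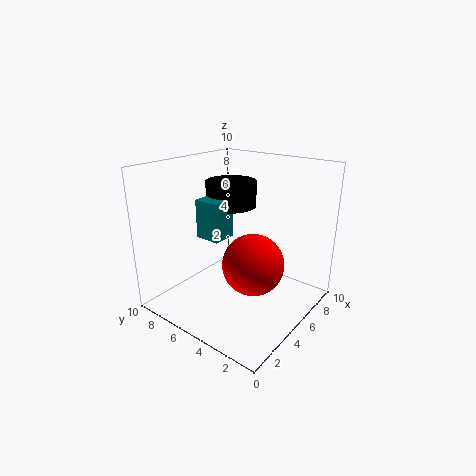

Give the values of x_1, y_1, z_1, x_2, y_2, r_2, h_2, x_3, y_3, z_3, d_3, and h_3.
x_1 = 4; y_1 = 3; z_1 = 4; x_2 = 8; y_2 = 8; r_2 = 2; h_2 = 2; x_3 = 5; y_3 = 7; z_3 = 4; d_3 = 2; h_3 = 3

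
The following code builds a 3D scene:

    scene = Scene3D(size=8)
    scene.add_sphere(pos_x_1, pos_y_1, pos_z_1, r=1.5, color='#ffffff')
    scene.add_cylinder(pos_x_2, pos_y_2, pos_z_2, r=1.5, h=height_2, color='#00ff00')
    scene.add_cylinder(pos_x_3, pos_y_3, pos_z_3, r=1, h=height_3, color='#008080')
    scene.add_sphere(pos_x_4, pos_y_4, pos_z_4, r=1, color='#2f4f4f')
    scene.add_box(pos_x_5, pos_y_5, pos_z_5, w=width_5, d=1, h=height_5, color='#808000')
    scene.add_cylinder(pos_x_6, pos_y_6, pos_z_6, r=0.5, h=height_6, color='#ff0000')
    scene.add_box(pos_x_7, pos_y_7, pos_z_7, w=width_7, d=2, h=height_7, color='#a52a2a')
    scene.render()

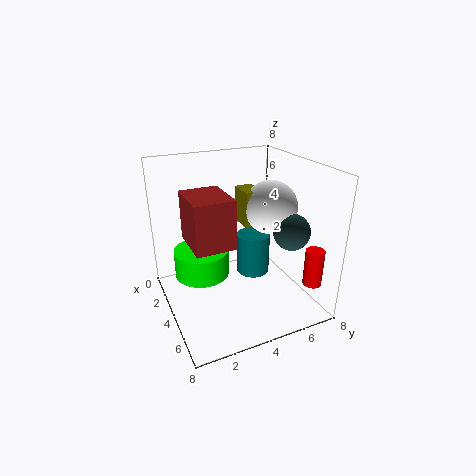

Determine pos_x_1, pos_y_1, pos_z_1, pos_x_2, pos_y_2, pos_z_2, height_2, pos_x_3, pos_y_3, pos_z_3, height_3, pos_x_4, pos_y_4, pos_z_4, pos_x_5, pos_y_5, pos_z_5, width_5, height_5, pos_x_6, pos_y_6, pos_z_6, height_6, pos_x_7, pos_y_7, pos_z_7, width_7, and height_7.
pos_x_1 = 4
pos_y_1 = 6
pos_z_1 = 5.5
pos_x_2 = 3.5
pos_y_2 = 2
pos_z_2 = 2
height_2 = 1.5
pos_x_3 = 3
pos_y_3 = 5.5
pos_z_3 = 1
height_3 = 2.5
pos_x_4 = 5.5
pos_y_4 = 6.5
pos_z_4 = 4.5
pos_x_5 = 2.5
pos_y_5 = 4.5
pos_z_5 = 4.5
width_5 = 1.5
height_5 = 2
pos_x_6 = 7
pos_y_6 = 7
pos_z_6 = 2
height_6 = 2
pos_x_7 = 3.5
pos_y_7 = 1
pos_z_7 = 4.5
width_7 = 2.5
height_7 = 2.5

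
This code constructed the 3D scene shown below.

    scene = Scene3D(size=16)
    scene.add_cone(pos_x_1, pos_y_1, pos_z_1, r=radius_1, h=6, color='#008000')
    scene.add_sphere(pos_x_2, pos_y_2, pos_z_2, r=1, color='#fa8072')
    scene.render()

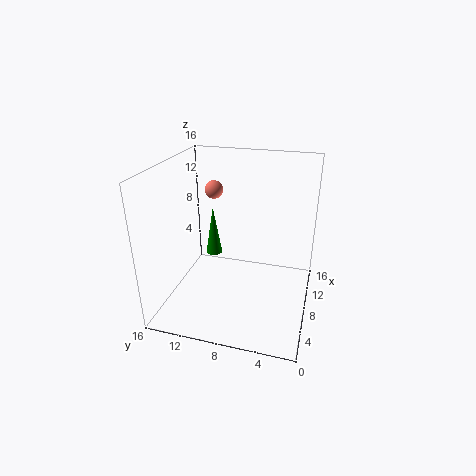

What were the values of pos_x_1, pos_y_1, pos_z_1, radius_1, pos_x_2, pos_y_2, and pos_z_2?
pos_x_1 = 11; pos_y_1 = 12; pos_z_1 = 4; radius_1 = 1; pos_x_2 = 9; pos_y_2 = 11; pos_z_2 = 13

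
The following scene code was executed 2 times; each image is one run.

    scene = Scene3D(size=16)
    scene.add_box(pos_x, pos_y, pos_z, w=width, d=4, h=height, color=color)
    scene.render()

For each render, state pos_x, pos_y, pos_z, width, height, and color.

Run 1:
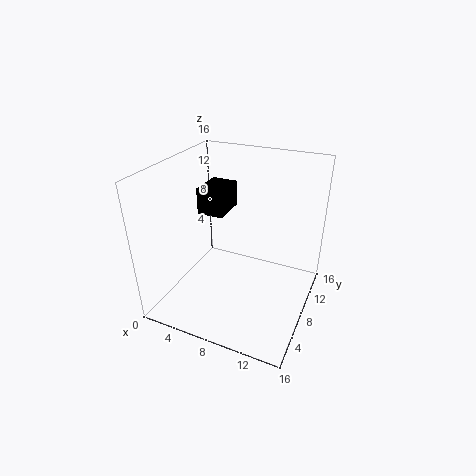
pos_x = 3, pos_y = 8, pos_z = 10, width = 3, height = 3, color = 'black'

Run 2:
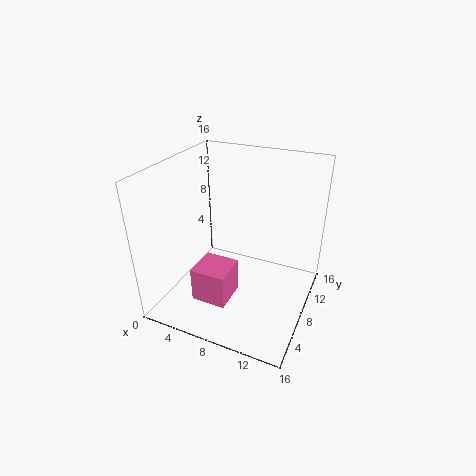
pos_x = 4, pos_y = 4, pos_z = 1, width = 4, height = 4, color = 'hotpink'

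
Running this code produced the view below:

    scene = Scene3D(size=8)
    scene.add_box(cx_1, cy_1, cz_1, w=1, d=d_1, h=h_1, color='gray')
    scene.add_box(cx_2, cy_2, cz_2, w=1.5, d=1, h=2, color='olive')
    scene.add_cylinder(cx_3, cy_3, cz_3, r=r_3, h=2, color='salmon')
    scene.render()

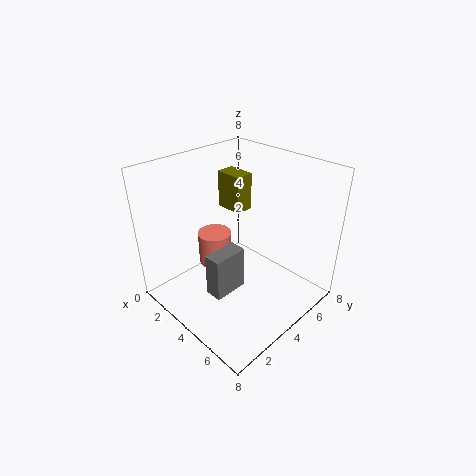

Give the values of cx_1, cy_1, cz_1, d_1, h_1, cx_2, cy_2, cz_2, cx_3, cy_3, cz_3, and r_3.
cx_1 = 3.5; cy_1 = 2; cz_1 = 1; d_1 = 2; h_1 = 2.5; cx_2 = 2.5; cy_2 = 4; cz_2 = 5.5; cx_3 = 2; cy_3 = 4; cz_3 = 1.5; r_3 = 1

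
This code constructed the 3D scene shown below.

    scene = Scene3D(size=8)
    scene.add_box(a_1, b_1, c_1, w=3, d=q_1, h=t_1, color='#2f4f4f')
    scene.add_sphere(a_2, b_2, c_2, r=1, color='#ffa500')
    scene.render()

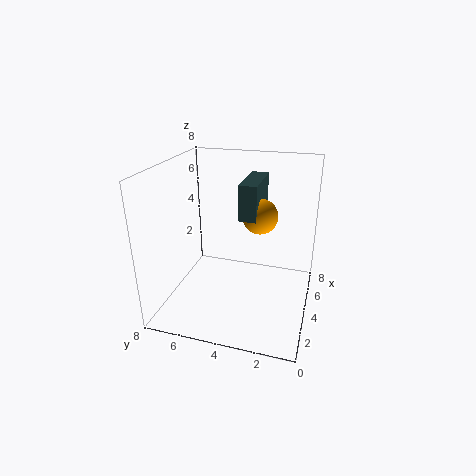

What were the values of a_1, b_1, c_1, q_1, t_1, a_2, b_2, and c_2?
a_1 = 4, b_1 = 3, c_1 = 5, q_1 = 1, t_1 = 2, a_2 = 5, b_2 = 3, c_2 = 5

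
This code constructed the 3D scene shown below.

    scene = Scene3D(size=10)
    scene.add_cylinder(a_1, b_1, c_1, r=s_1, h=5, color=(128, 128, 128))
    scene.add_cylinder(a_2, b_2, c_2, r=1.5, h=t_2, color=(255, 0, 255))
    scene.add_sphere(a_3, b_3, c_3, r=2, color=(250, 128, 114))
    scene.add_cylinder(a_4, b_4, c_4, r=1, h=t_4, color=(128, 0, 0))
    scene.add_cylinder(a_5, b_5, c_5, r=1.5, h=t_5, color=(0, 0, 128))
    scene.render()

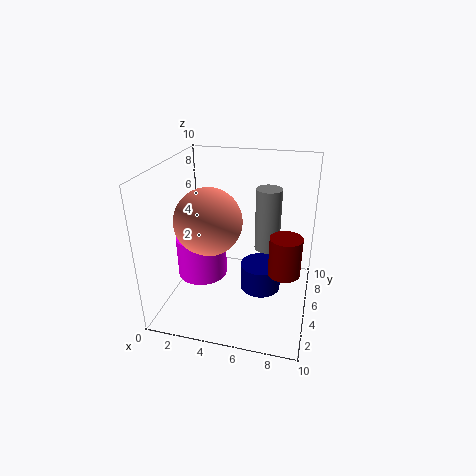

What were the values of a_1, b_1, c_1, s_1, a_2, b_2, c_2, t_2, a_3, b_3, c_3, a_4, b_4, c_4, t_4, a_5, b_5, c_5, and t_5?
a_1 = 6.5, b_1 = 8.5, c_1 = 2.5, s_1 = 1, a_2 = 3.5, b_2 = 2, c_2 = 4, t_2 = 2.5, a_3 = 4, b_3 = 2, c_3 = 7.5, a_4 = 8.5, b_4 = 3, c_4 = 4, t_4 = 2.5, a_5 = 6.5, b_5 = 6, c_5 = 0.5, t_5 = 2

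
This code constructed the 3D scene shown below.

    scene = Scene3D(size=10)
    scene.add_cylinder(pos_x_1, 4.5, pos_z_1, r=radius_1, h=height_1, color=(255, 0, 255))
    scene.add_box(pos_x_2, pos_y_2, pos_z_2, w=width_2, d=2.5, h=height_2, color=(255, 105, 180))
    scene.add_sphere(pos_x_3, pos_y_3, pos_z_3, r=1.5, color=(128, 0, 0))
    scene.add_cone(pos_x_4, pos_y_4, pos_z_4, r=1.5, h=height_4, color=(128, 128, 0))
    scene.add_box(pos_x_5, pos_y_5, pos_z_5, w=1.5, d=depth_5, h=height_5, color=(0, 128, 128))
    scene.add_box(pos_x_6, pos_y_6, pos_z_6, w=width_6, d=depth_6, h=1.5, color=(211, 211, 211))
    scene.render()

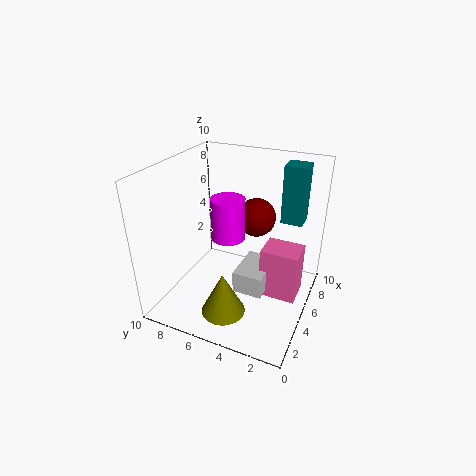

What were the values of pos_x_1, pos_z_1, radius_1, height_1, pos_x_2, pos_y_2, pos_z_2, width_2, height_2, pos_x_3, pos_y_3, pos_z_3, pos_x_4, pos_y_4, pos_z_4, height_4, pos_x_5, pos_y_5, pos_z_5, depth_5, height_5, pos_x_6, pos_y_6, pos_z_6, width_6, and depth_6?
pos_x_1 = 2.5, pos_z_1 = 6.5, radius_1 = 1, height_1 = 2.5, pos_x_2 = 4, pos_y_2 = 0.5, pos_z_2 = 1.5, width_2 = 2, height_2 = 3.5, pos_x_3 = 8.5, pos_y_3 = 5, pos_z_3 = 5, pos_x_4 = 2.5, pos_y_4 = 5, pos_z_4 = 0.5, height_4 = 3, pos_x_5 = 6.5, pos_y_5 = 1, pos_z_5 = 6, depth_5 = 1.5, height_5 = 4, pos_x_6 = 3, pos_y_6 = 2.5, pos_z_6 = 2, width_6 = 3, depth_6 = 2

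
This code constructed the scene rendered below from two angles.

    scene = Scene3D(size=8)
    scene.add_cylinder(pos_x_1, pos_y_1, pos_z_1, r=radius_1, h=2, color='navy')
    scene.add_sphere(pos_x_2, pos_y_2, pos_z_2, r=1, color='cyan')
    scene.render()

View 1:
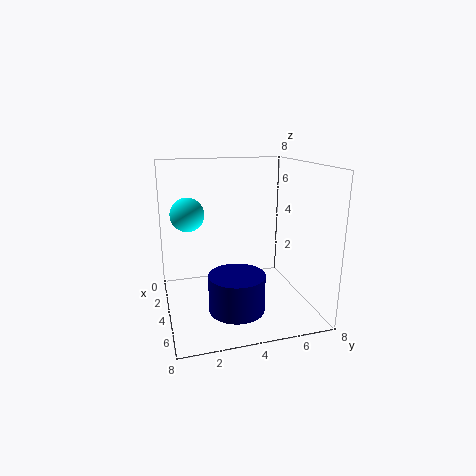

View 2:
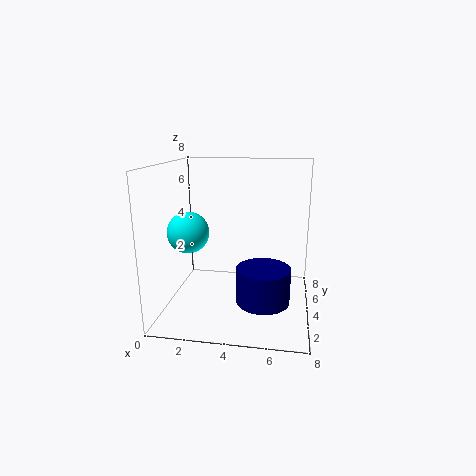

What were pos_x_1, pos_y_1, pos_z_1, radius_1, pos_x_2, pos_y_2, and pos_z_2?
pos_x_1 = 5.5
pos_y_1 = 3.5
pos_z_1 = 0.5
radius_1 = 1.5
pos_x_2 = 2
pos_y_2 = 1.5
pos_z_2 = 5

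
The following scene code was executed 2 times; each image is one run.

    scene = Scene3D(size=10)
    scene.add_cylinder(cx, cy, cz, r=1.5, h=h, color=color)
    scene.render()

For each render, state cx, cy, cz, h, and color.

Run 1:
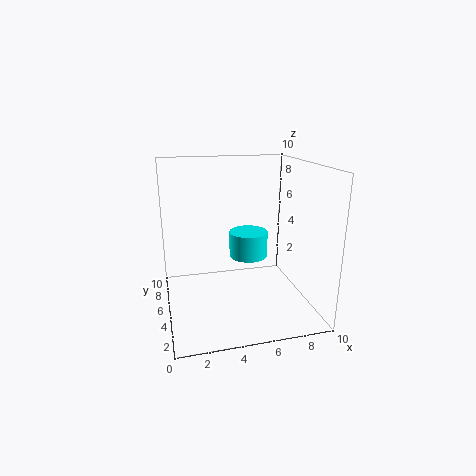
cx = 6.5, cy = 7.5, cz = 2.5, h = 2, color = 'cyan'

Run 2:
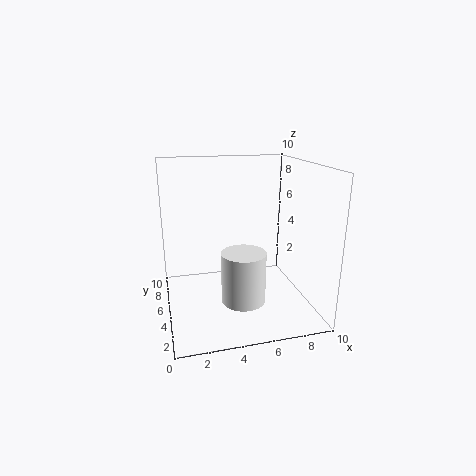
cx = 5, cy = 3.5, cz = 1, h = 3.5, color = 'white'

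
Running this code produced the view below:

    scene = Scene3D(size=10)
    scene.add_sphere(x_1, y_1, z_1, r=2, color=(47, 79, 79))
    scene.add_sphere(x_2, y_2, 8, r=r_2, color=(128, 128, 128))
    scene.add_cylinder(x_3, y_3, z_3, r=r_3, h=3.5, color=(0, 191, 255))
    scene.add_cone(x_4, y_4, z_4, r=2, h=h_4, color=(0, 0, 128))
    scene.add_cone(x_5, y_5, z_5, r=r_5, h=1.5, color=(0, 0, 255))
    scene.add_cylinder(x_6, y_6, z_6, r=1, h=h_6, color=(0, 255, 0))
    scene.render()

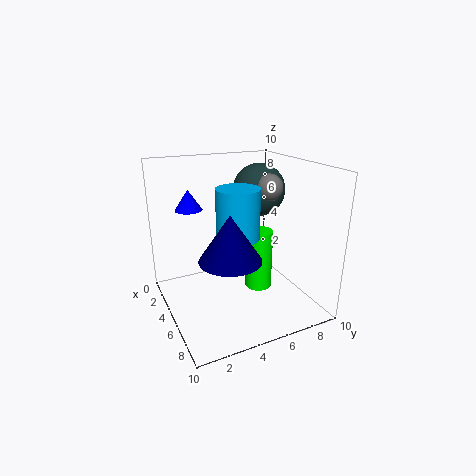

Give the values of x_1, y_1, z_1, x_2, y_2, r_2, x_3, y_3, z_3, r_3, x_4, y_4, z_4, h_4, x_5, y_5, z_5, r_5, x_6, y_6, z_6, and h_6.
x_1 = 2.5, y_1 = 8, z_1 = 7.5, x_2 = 4, y_2 = 8, r_2 = 1, x_3 = 5, y_3 = 5, z_3 = 5, r_3 = 1.5, x_4 = 7, y_4 = 3.5, z_4 = 4.5, h_4 = 3, x_5 = 2, y_5 = 2.5, z_5 = 6.5, r_5 = 1, x_6 = 4.5, y_6 = 7, z_6 = 0.5, h_6 = 4.5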